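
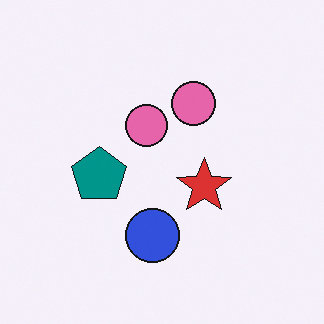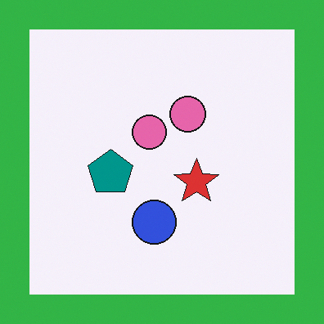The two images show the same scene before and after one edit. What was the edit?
This is the original image framed with a green border.

A solid green frame runs around the edge of the second image, with the content slightly shrunk inside it.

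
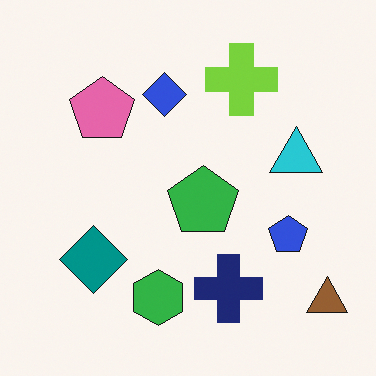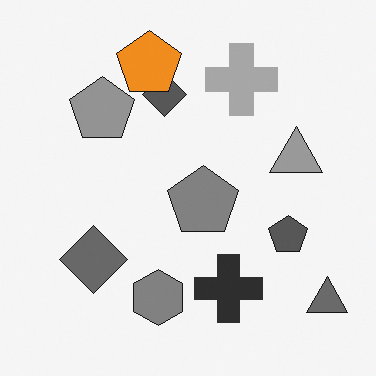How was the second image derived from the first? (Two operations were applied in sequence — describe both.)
Converted to grayscale, then overlaid with an additional orange pentagon.

All color is removed — every shape is now a shade of grey. An orange pentagon appears in the second image that is absent from the first.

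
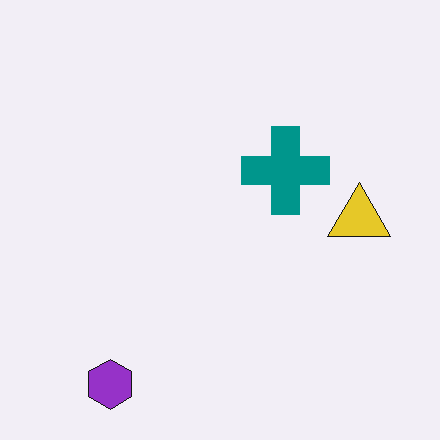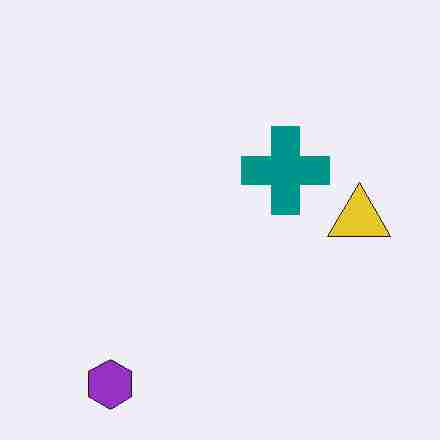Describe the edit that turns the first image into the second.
This is the original image heavily JPEG-compressed with obvious blocking artifacts.

Blocky 8×8 compression artifacts appear around shape edges and the flat background shows ringing — characteristic JPEG degradation.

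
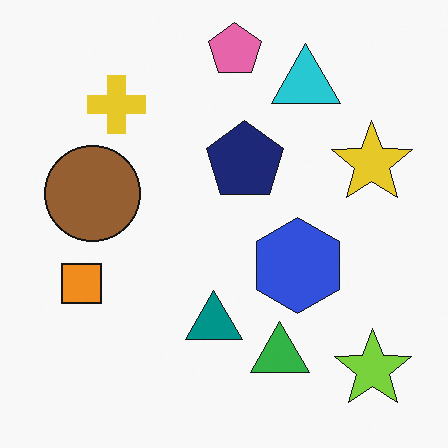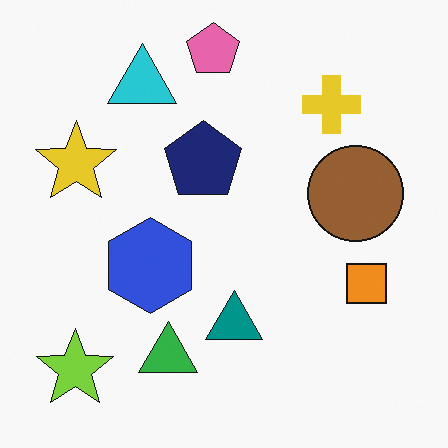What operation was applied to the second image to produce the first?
This is the original image flipped horizontally (left ↔ right).

The lime star is in the bottom-left of the second image and the bottom-right of the first — shapes on opposite sides of the vertical midline have swapped in a mirror flip.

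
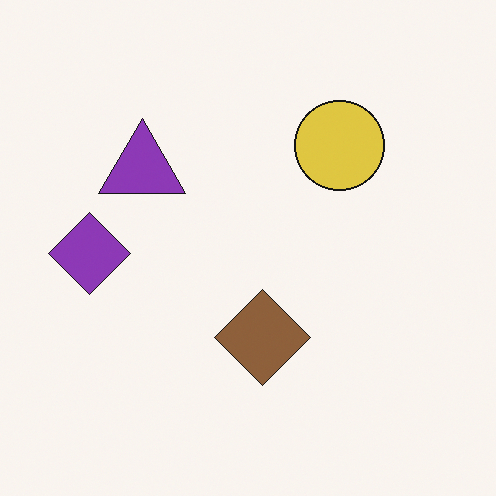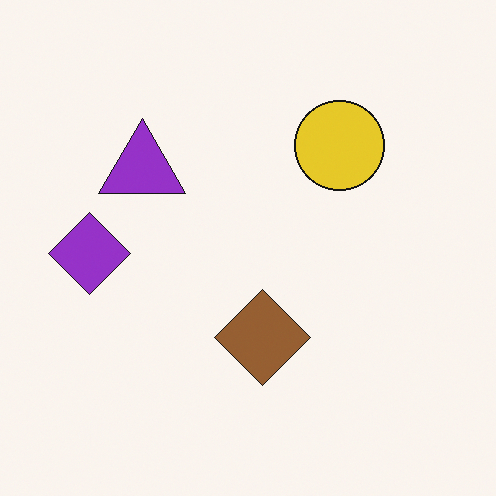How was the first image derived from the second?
Slightly desaturated.

All colors are more muted and greyish — a global saturation change.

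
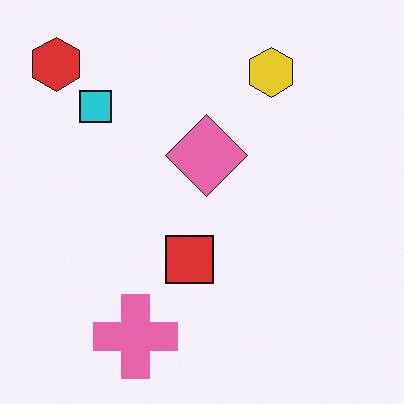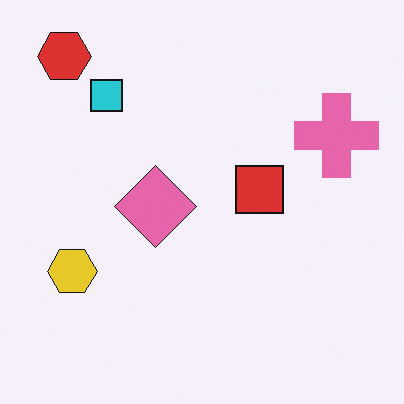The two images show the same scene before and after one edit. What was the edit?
The transformation is: transposed (reflected across the top-left ↔ bottom-right diagonal).

Shapes have swapped their row and column positions — what was in the top-right is now in the bottom-left — a diagonal reflection.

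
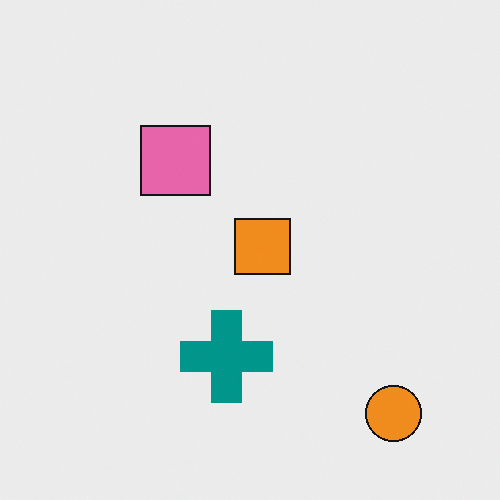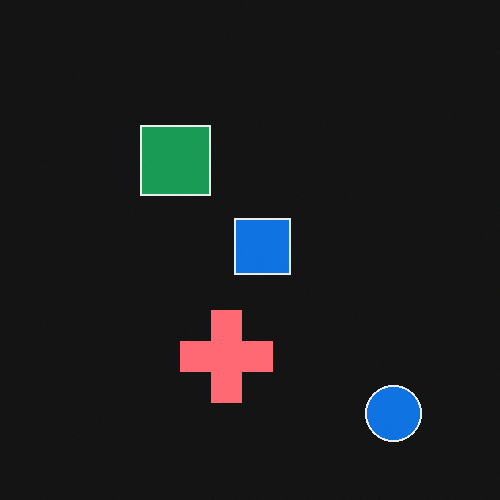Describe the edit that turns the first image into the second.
The transformation is: color-inverted (negative).

The light background has become dark and every shape's color is its complement — a photographic negative.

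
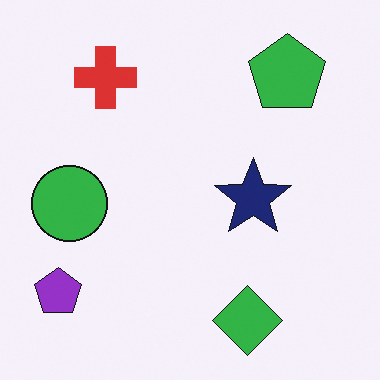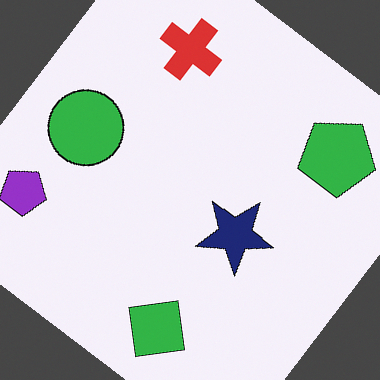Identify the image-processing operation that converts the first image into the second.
It was rotated clockwise by a large amount — several tens of degrees.

Every shape is tilted by the same angle and the image corners show triangular fill wedges — a whole-image rotation by a non-right angle.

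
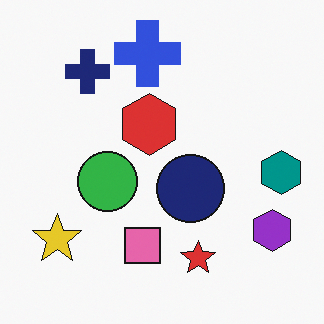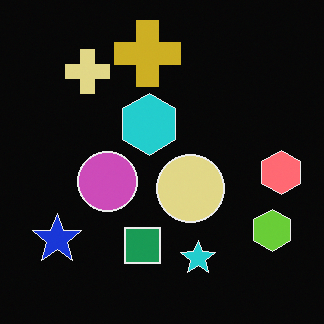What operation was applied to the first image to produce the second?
Color-inverted (negative).

The light background has become dark and every shape's color is its complement — a photographic negative.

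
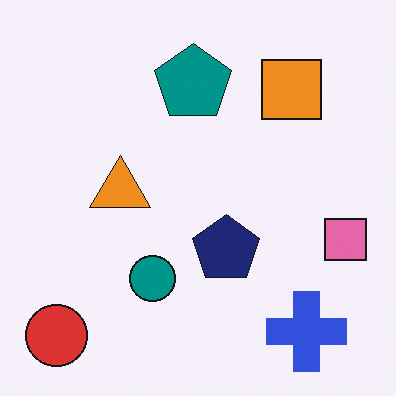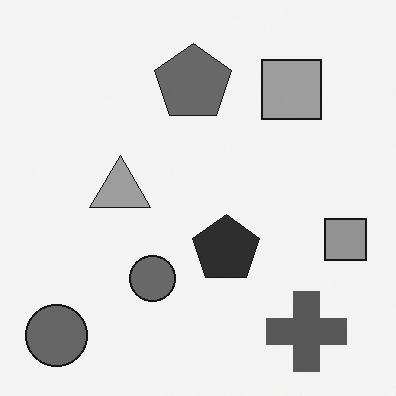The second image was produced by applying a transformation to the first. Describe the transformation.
The second image is the first converted to grayscale.

All color is removed — every shape is now a shade of grey.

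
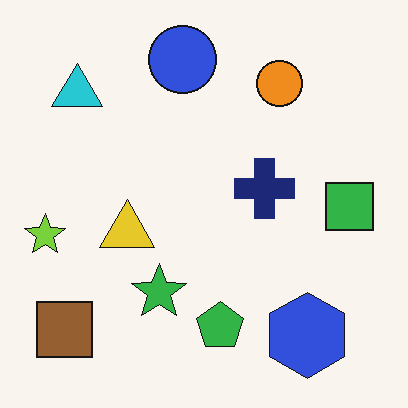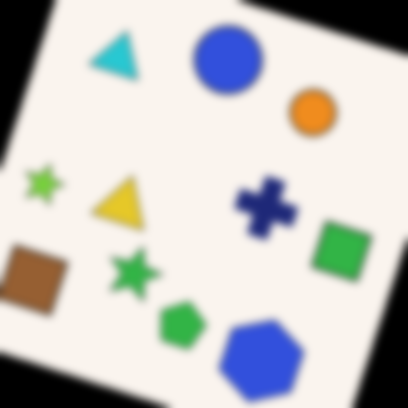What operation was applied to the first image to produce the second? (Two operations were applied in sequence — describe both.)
The image was rotated clockwise by a clearly visible amount, then moderately blurred.

Every shape is tilted by the same angle and the image corners show triangular fill wedges — a whole-image rotation by a non-right angle. Shape edges and outlines are uniformly softened across the whole image.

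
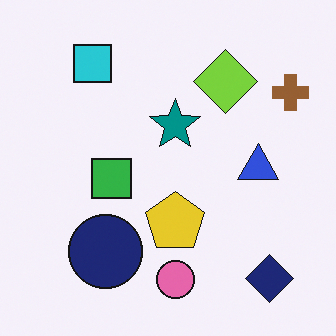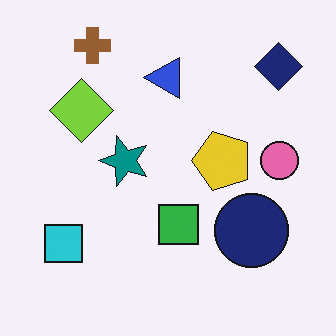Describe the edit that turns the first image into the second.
It was rotated 90° counter-clockwise.

The navy diamond sits in the bottom-right of the first image and the top-right of the second — consistent with a whole-image 90° counter-clockwise rotation.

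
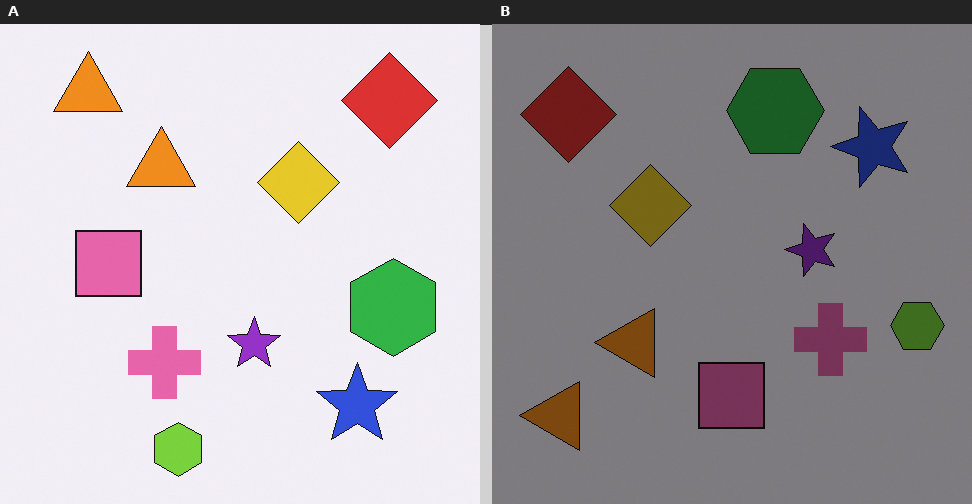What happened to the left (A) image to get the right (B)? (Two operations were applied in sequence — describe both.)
This is the original image rotated 90° counter-clockwise, then noticeably darkened.

The red diamond sits in the top-right of the left (A) image and the top-left of the right (B) — consistent with a whole-image 90° counter-clockwise rotation. Every pixel — background and shapes alike — is uniformly darkened.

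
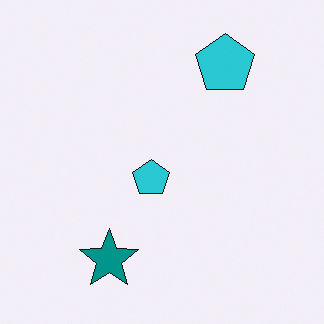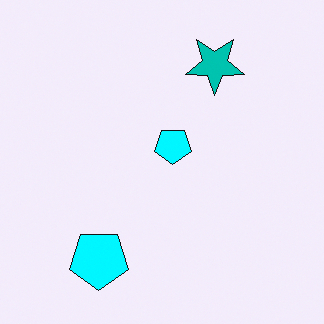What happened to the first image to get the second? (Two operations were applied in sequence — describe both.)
Rotated 180°, then heavily oversaturated.

The teal star sits in the bottom of the first image and the top of the second — consistent with a whole-image 180° rotation. All colors are more vivid — a global saturation change.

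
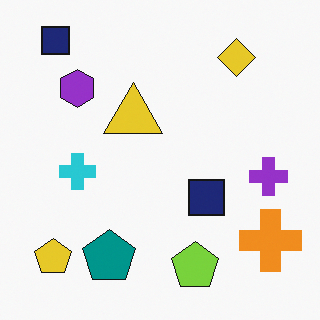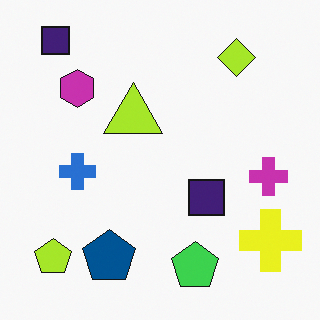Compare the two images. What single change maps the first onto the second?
The second image is the first hue-shifted by a small amount.

Every shape's color has rotated by the same amount around the hue wheel — a uniform hue shift.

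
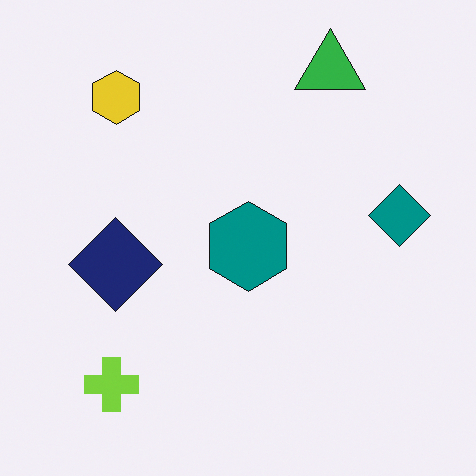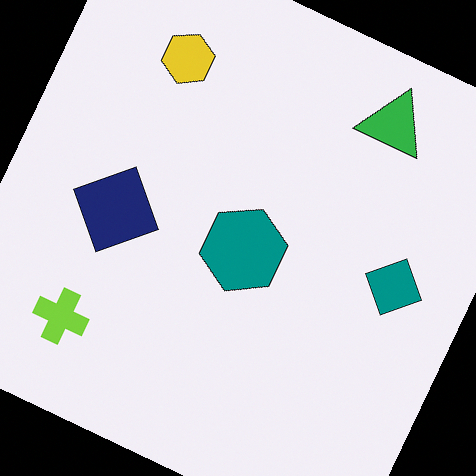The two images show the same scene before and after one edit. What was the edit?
The transformation is: rotated clockwise by a moderate amount.

Every shape is tilted by the same angle and the image corners show triangular fill wedges — a whole-image rotation by a non-right angle.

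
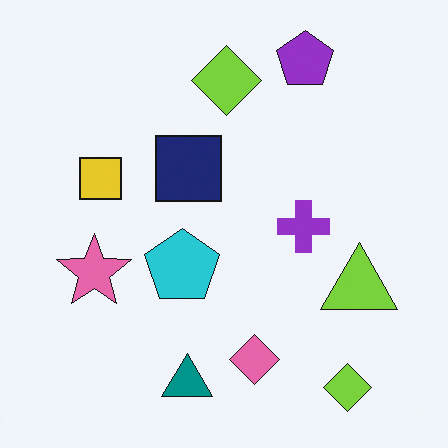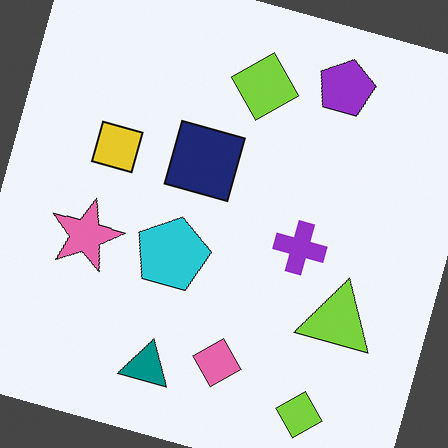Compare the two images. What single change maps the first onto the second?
This is the original image rotated clockwise by a moderate amount.

Every shape is tilted by the same angle and the image corners show triangular fill wedges — a whole-image rotation by a non-right angle.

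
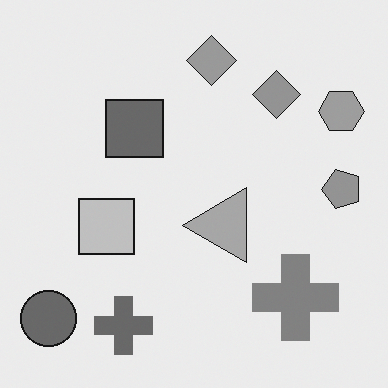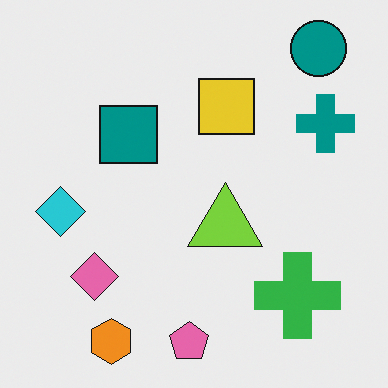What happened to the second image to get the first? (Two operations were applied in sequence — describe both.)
This is the original image converted to grayscale, then transposed (reflected across the top-left ↔ bottom-right diagonal).

All color is removed — every shape is now a shade of grey. Shapes have swapped their row and column positions — what was in the top-right is now in the bottom-left — a diagonal reflection.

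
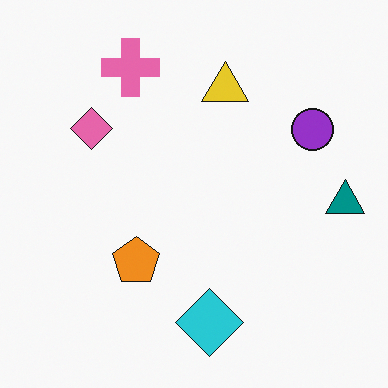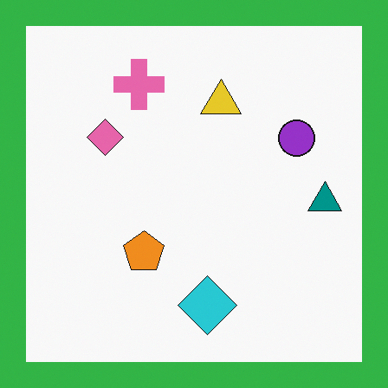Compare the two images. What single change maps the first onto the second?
This is the original image framed with a green border.

A solid green frame runs around the edge of the second image, with the content slightly shrunk inside it.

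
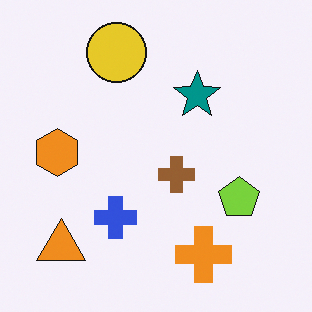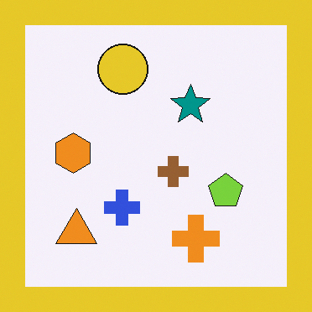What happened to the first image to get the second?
Framed with a yellow border.

A solid yellow frame runs around the edge of the second image, with the content slightly shrunk inside it.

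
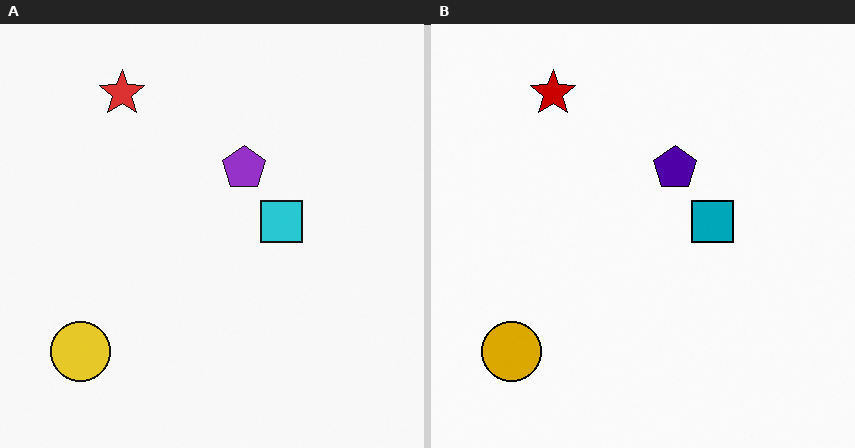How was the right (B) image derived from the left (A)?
The transformation is: given much higher contrast.

Tones are pushed away from mid-grey across the whole image — a global contrast change.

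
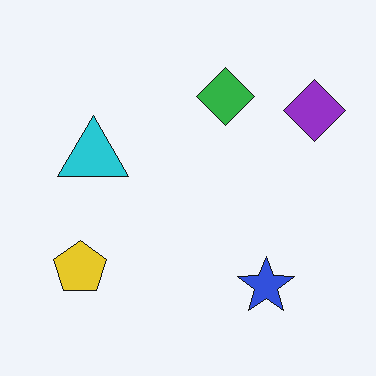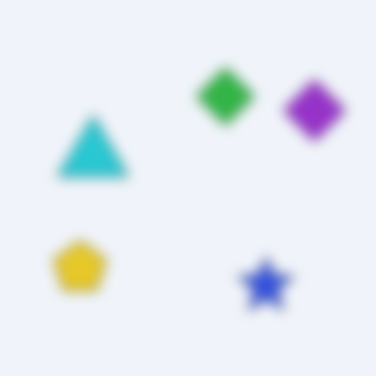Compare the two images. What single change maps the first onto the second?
Heavily blurred.

Shape edges and outlines are uniformly softened across the whole image.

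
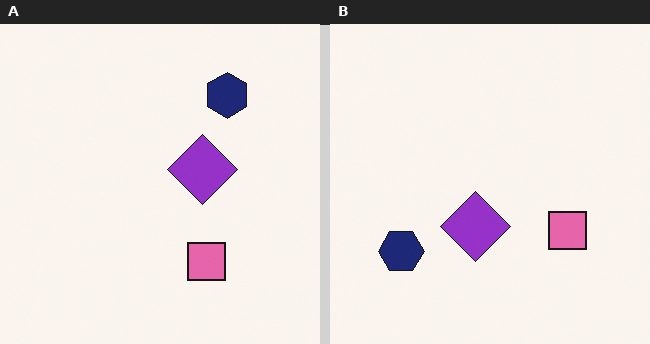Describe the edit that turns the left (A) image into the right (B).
This is the original image transposed (reflected across the top-left ↔ bottom-right diagonal).

Shapes have swapped their row and column positions — what was in the top-right is now in the bottom-left — a diagonal reflection.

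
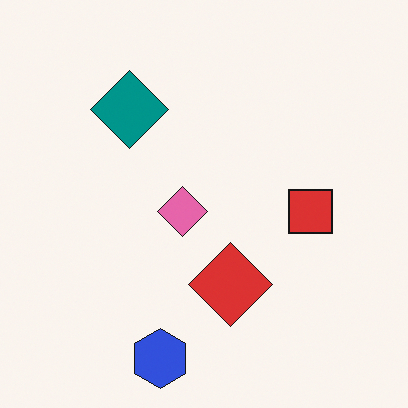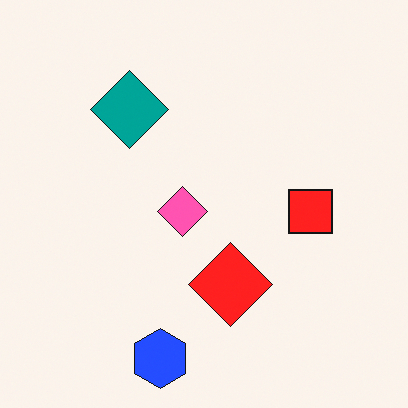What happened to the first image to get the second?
The image was slightly oversaturated.

All colors are more vivid — a global saturation change.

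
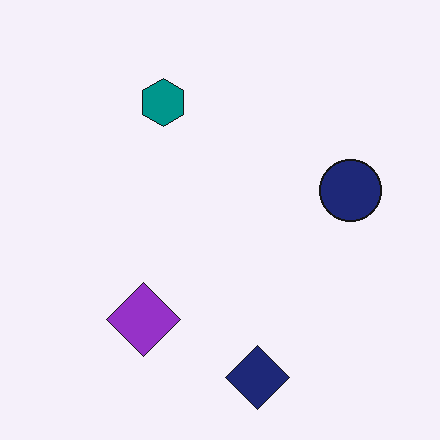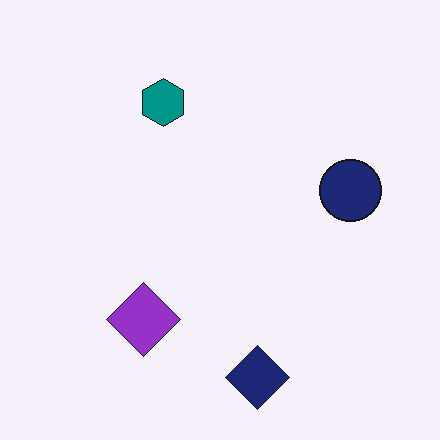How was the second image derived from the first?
It was JPEG-compressed with visible artifacts.

Blocky 8×8 compression artifacts appear around shape edges and the flat background shows ringing — characteristic JPEG degradation.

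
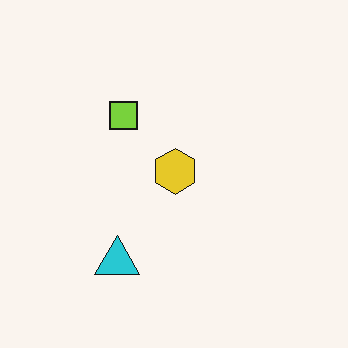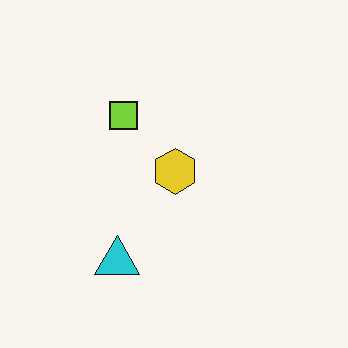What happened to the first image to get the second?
This is the original image JPEG-compressed with visible artifacts.

Blocky 8×8 compression artifacts appear around shape edges and the flat background shows ringing — characteristic JPEG degradation.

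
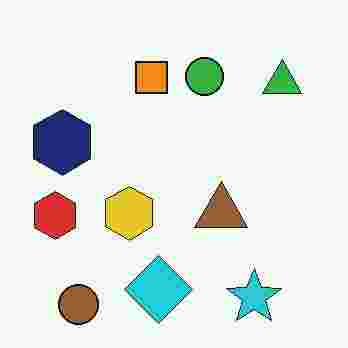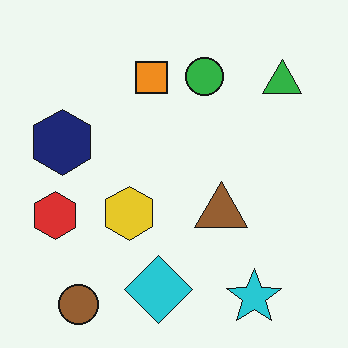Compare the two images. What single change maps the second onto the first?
The first image is the second heavily JPEG-compressed with obvious blocking artifacts.

Blocky 8×8 compression artifacts appear around shape edges and the flat background shows ringing — characteristic JPEG degradation.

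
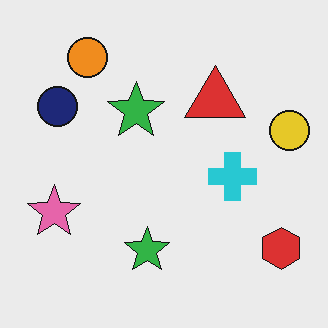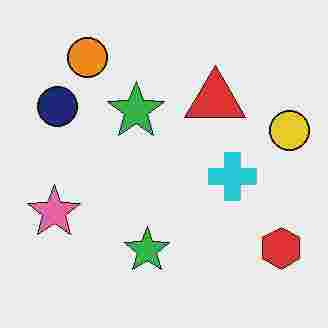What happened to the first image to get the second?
This is the original image degraded with heavy JPEG compression.

Blocky 8×8 compression artifacts appear around shape edges and the flat background shows ringing — characteristic JPEG degradation.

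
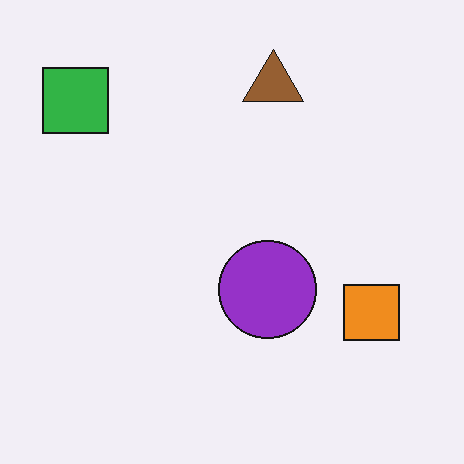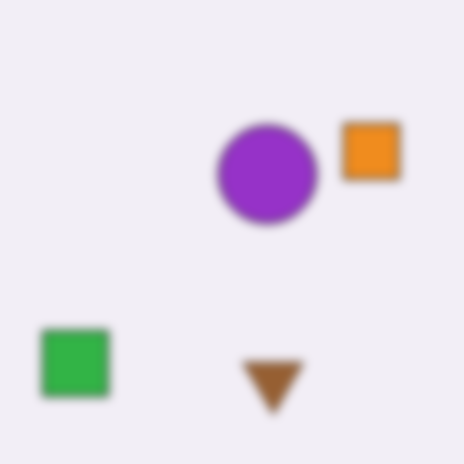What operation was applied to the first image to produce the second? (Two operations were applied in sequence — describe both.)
It was strongly gaussian-blurred, then flipped vertically (top ↔ bottom).

Shape edges and outlines are uniformly softened across the whole image. The brown triangle is in the top of the first image and the bottom of the second — shapes on opposite sides of the horizontal midline have swapped in a mirror flip.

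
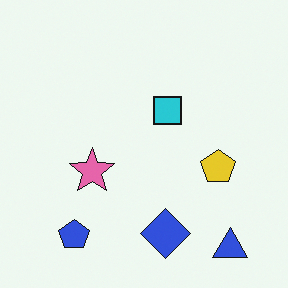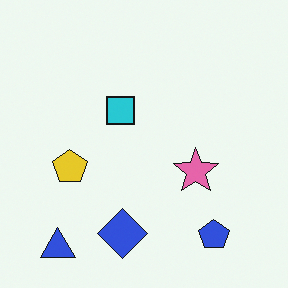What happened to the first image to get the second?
The second image is the first flipped horizontally (left ↔ right).

The blue triangle is in the bottom-right of the first image and the bottom-left of the second — shapes on opposite sides of the vertical midline have swapped in a mirror flip.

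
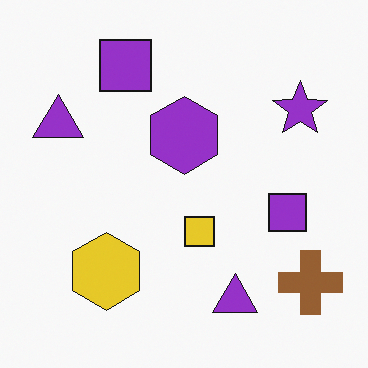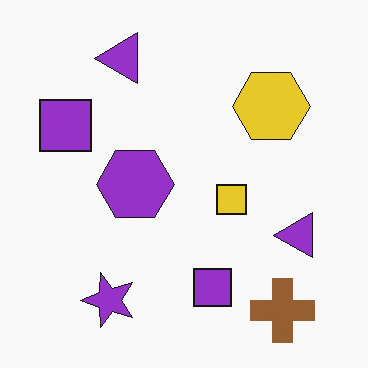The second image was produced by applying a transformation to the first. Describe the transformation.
It was transposed (reflected across the top-left ↔ bottom-right diagonal).

Shapes have swapped their row and column positions — what was in the top-right is now in the bottom-left — a diagonal reflection.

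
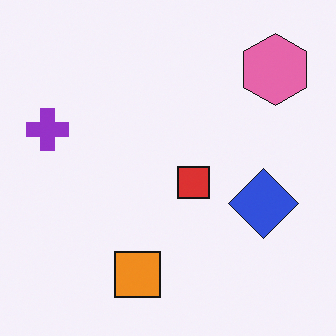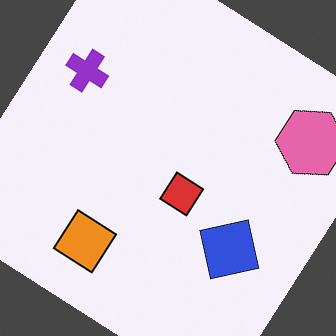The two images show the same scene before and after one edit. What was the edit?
The image was rotated clockwise by a large amount — several tens of degrees.

Every shape is tilted by the same angle and the image corners show triangular fill wedges — a whole-image rotation by a non-right angle.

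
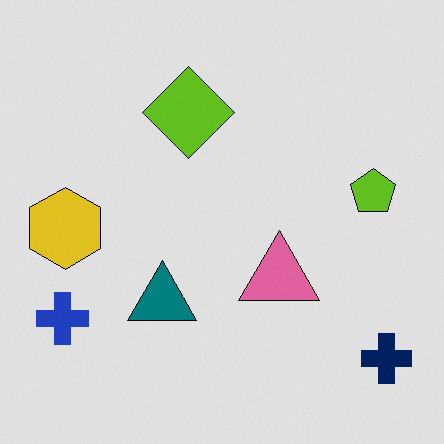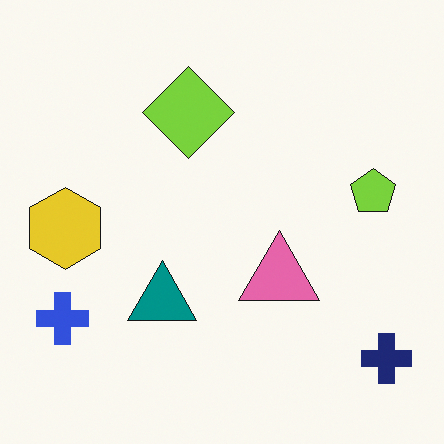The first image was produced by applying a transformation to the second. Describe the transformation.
It was moderately posterized.

Each flat color has snapped to a coarser quantized level — most visibly, the near-white background has dropped to a flat grey.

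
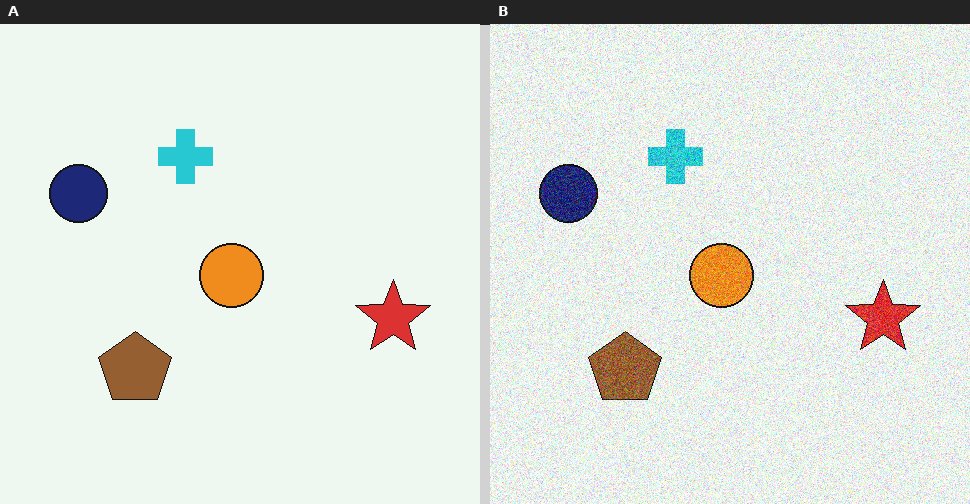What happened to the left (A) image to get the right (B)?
This is the original image degraded with strong gaussian noise.

Random speckle covers the whole image, including the flat background.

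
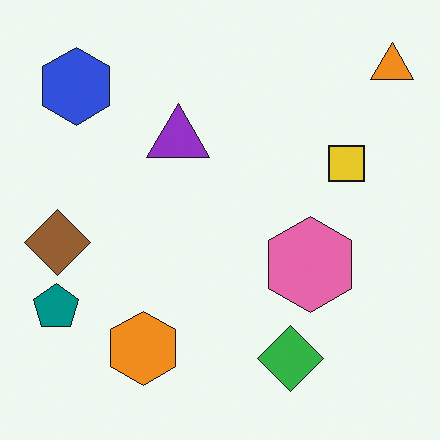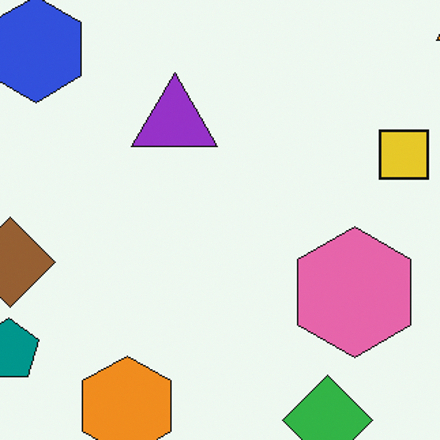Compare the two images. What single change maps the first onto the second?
The transformation is: cropped to a modestly smaller region and rescaled.

The visible shapes are larger and the field of view is narrower; shapes near the original edges may be partly or wholly outside the frame — a crop-and-rescale.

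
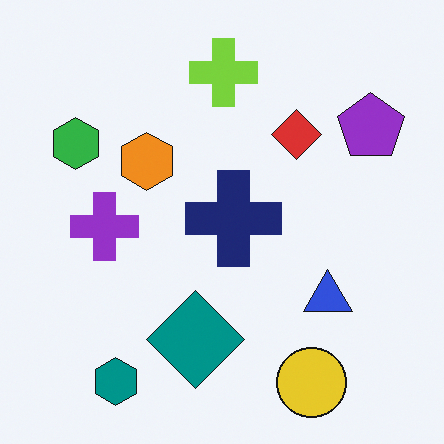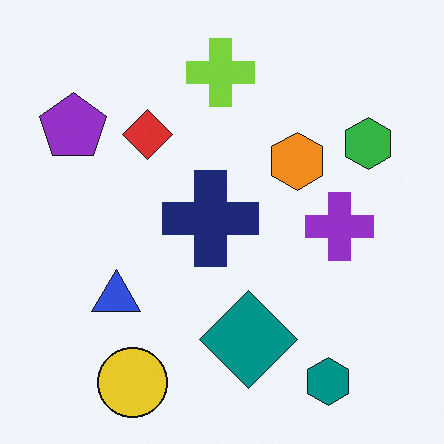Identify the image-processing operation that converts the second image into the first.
Flipped horizontally (left ↔ right).

The purple pentagon is in the top-left of the second image and the top-right of the first — shapes on opposite sides of the vertical midline have swapped in a mirror flip.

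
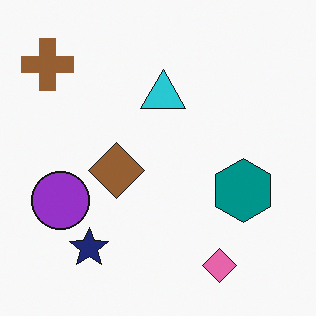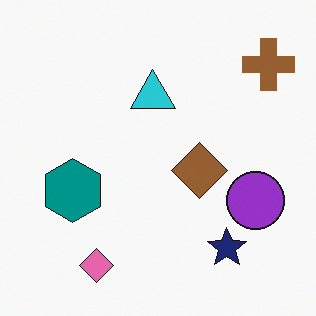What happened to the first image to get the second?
The image was flipped horizontally (left ↔ right).

The brown cross is in the top-left of the first image and the top-right of the second — shapes on opposite sides of the vertical midline have swapped in a mirror flip.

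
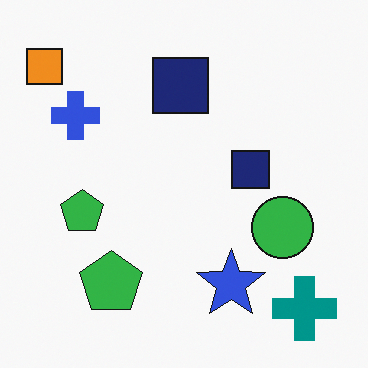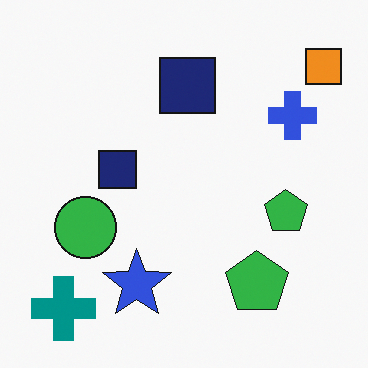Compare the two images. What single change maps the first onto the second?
Flipped horizontally (left ↔ right).

The orange square is in the top-left of the first image and the top-right of the second — shapes on opposite sides of the vertical midline have swapped in a mirror flip.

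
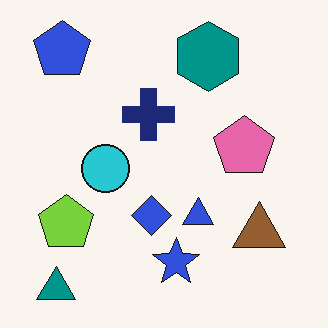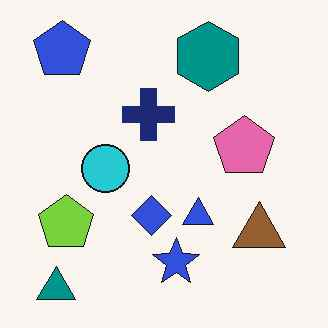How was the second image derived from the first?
It was JPEG-compressed with visible artifacts.

Blocky 8×8 compression artifacts appear around shape edges and the flat background shows ringing — characteristic JPEG degradation.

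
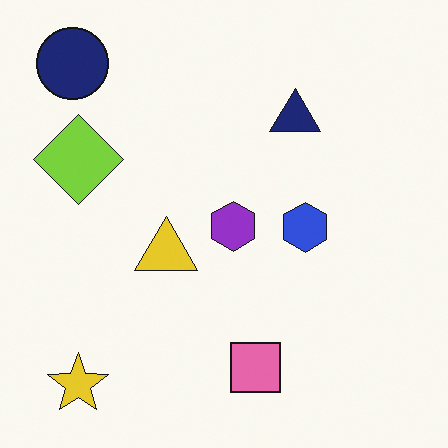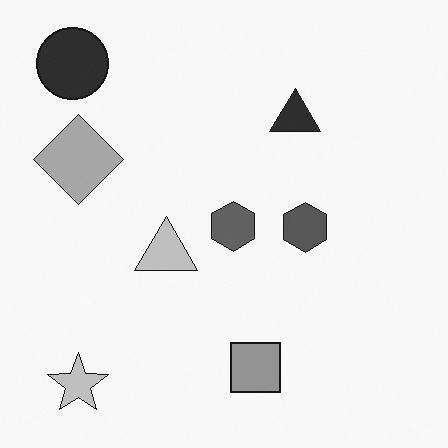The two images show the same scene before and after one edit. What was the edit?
Converted to grayscale.

All color is removed — every shape is now a shade of grey.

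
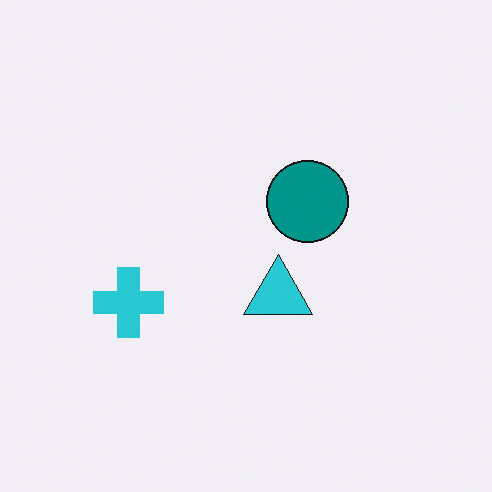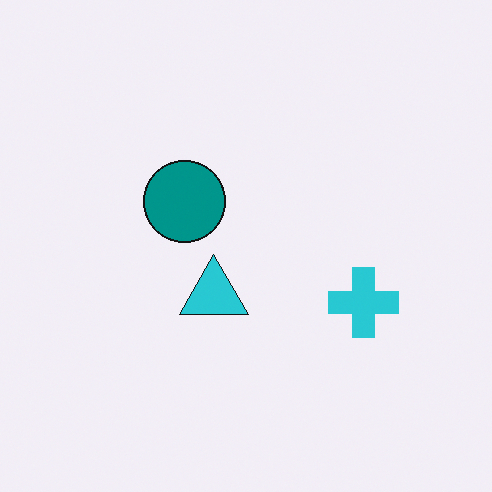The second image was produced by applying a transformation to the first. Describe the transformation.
It was flipped horizontally (left ↔ right).

The cyan cross is in the left of the first image and the right of the second — shapes on opposite sides of the vertical midline have swapped in a mirror flip.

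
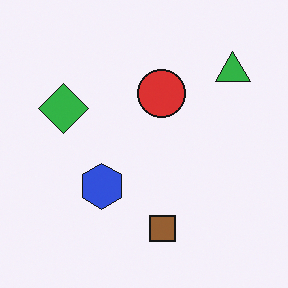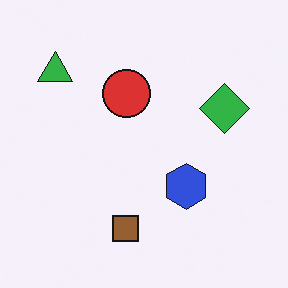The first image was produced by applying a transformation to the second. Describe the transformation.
The first image is the second flipped horizontally (left ↔ right).

The green triangle is in the top-left of the second image and the top-right of the first — shapes on opposite sides of the vertical midline have swapped in a mirror flip.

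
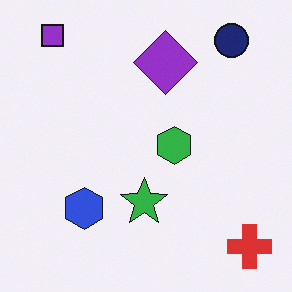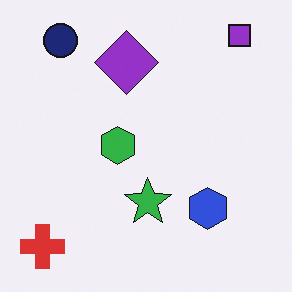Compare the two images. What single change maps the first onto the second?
This is the original image flipped horizontally (left ↔ right).

The red cross is in the bottom-right of the first image and the bottom-left of the second — shapes on opposite sides of the vertical midline have swapped in a mirror flip.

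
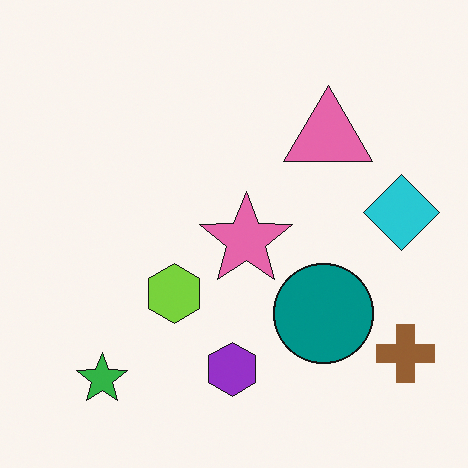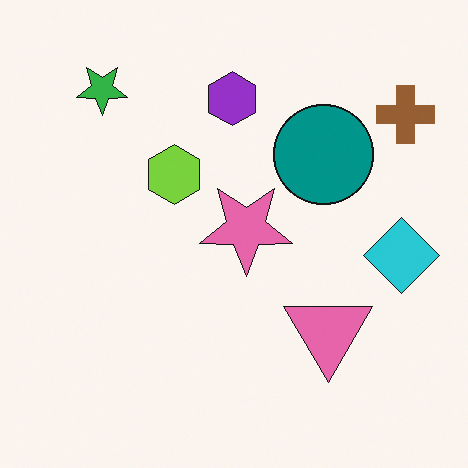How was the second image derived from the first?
It was flipped vertically (top ↔ bottom).

The green star is in the bottom-left of the first image and the top-left of the second — shapes on opposite sides of the horizontal midline have swapped in a mirror flip.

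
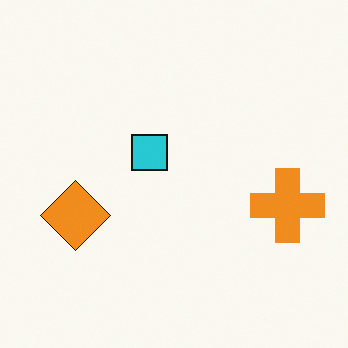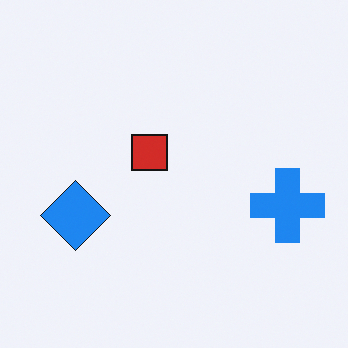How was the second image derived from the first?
This is the original image hue-shifted through roughly half the color wheel.

Every shape's color has rotated by the same amount around the hue wheel — a uniform hue shift.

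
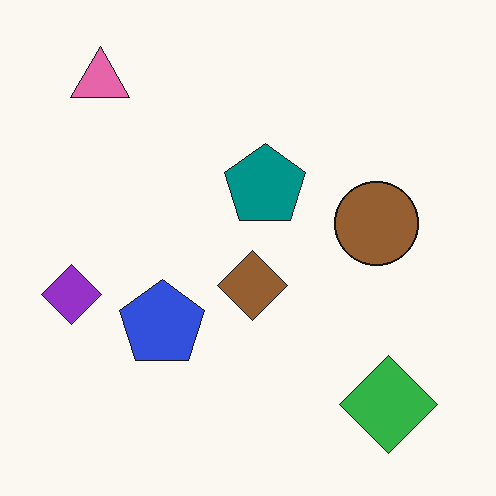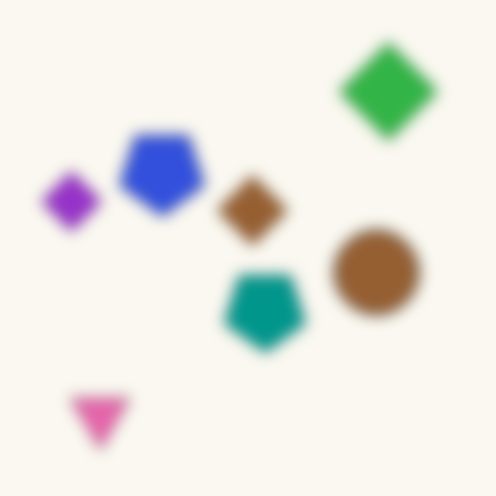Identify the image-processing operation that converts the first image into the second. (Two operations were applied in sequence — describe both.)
The image was flipped vertically (top ↔ bottom), then heavily blurred.

The pink triangle is in the top-left of the first image and the bottom-left of the second — shapes on opposite sides of the horizontal midline have swapped in a mirror flip. Shape edges and outlines are uniformly softened across the whole image.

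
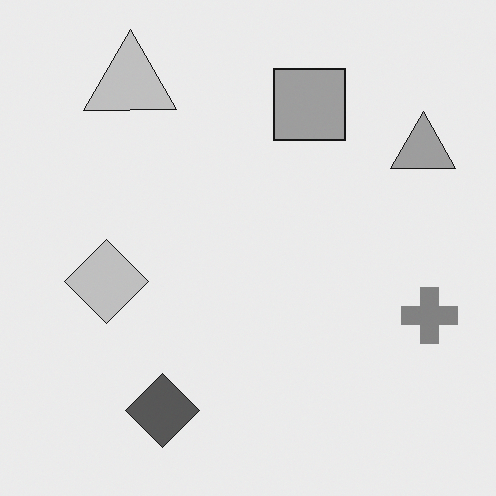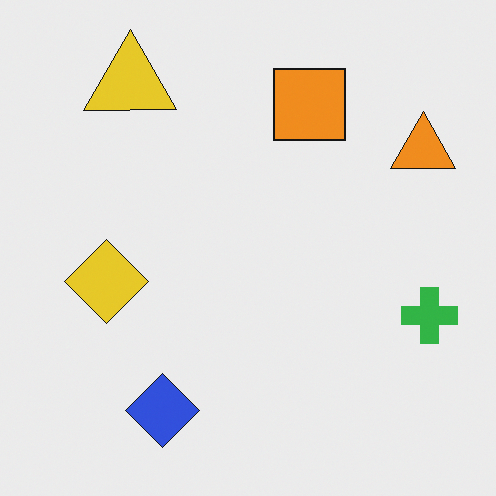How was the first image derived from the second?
This is the original image converted to grayscale.

All color is removed — every shape is now a shade of grey.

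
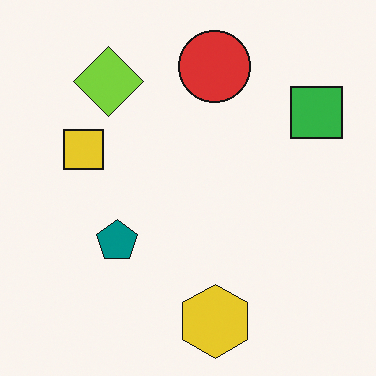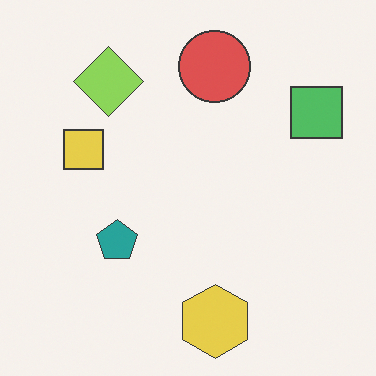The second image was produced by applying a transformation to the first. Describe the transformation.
Given slightly reduced contrast.

Tones are pushed toward mid-grey across the whole image — a global contrast change.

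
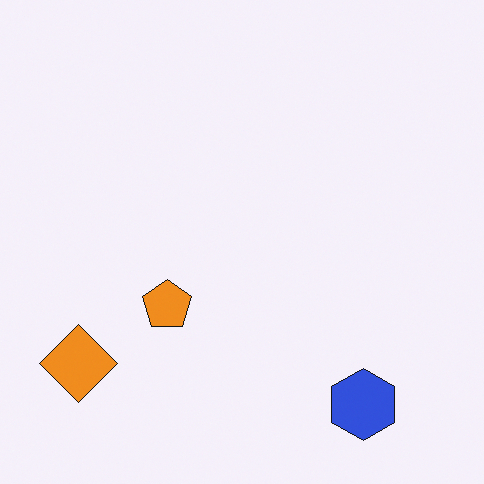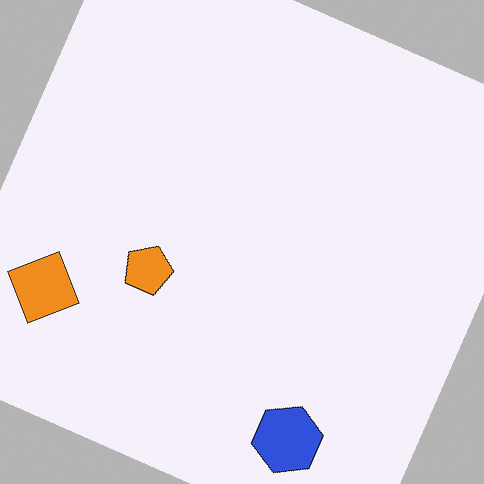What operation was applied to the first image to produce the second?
Rotated clockwise by a moderate amount.

Every shape is tilted by the same angle and the image corners show triangular fill wedges — a whole-image rotation by a non-right angle.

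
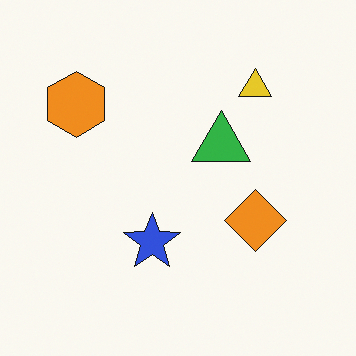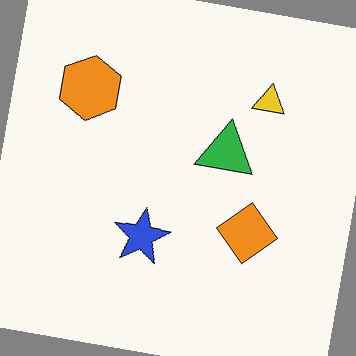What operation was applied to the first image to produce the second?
The image was rotated clockwise by a slight angle.

Every shape is tilted by the same angle and the image corners show triangular fill wedges — a whole-image rotation by a non-right angle.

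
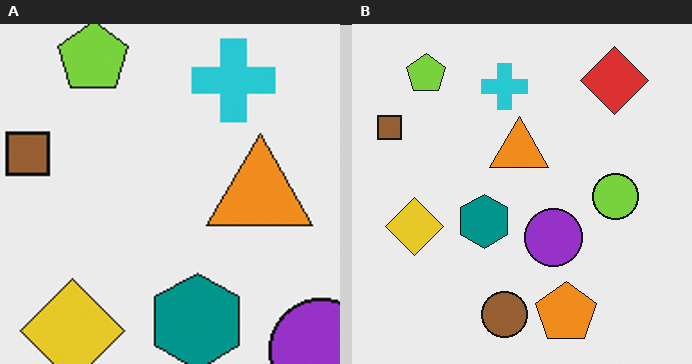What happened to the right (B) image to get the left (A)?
Cropped tightly and scaled back up.

The visible shapes are larger and the field of view is narrower; shapes near the original edges may be partly or wholly outside the frame — a crop-and-rescale.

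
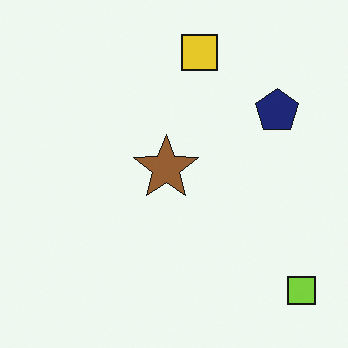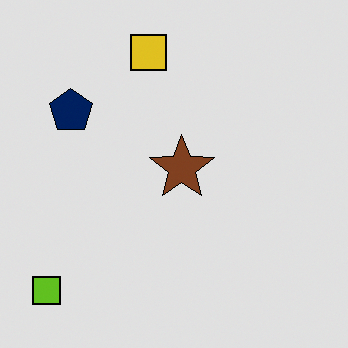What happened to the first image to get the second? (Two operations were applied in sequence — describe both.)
Posterized to a reduced palette, then flipped horizontally (left ↔ right).

Each flat color has snapped to a coarser quantized level — most visibly, the near-white background has dropped to a flat grey. The lime square is in the bottom-right of the first image and the bottom-left of the second — shapes on opposite sides of the vertical midline have swapped in a mirror flip.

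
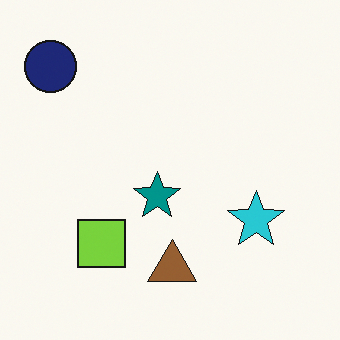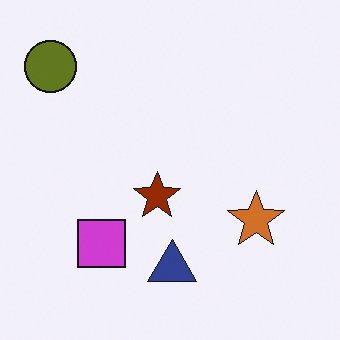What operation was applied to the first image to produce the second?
It was hue-shifted by a large amount.

Every shape's color has rotated by the same amount around the hue wheel — a uniform hue shift.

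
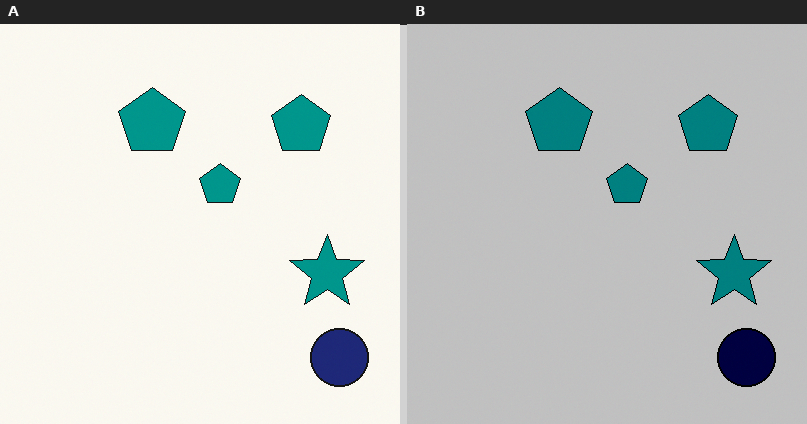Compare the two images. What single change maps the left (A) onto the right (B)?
Heavily posterized to just a handful of flat colors.

Each flat color has snapped to a coarser quantized level — most visibly, the near-white background has dropped to a flat grey.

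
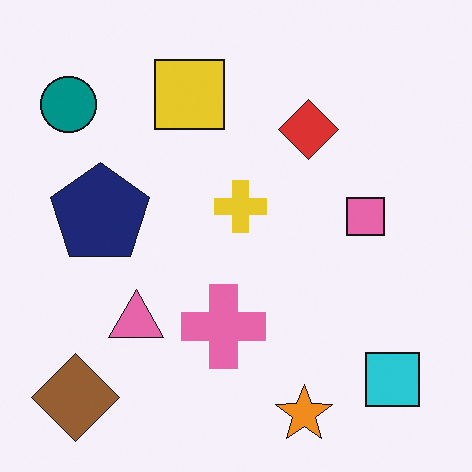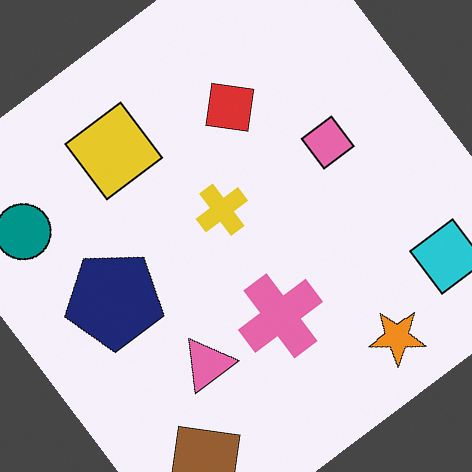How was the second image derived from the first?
The second image is the first rotated counter-clockwise by a large amount — several tens of degrees.

Every shape is tilted by the same angle and the image corners show triangular fill wedges — a whole-image rotation by a non-right angle.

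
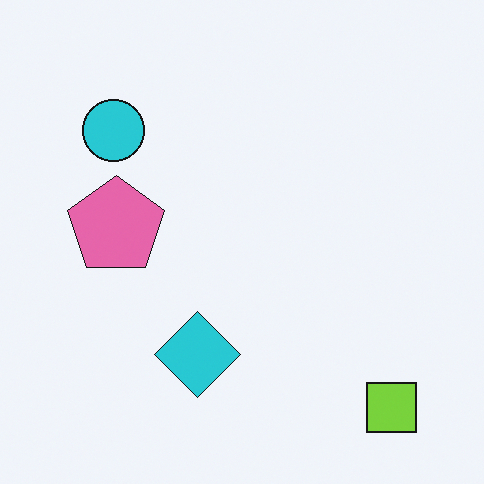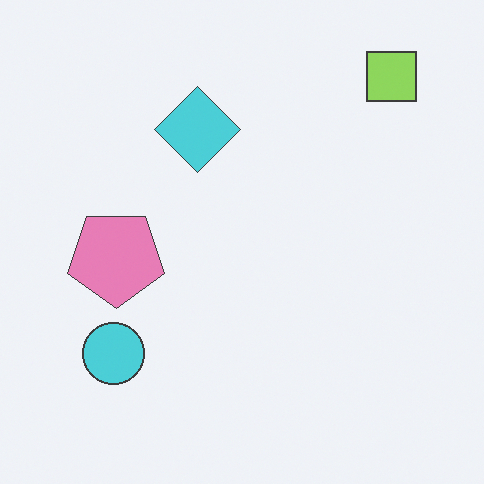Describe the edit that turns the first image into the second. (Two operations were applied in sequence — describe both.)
It was flipped vertically (top ↔ bottom), then given slightly reduced contrast.

The lime square is in the bottom-right of the first image and the top-right of the second — shapes on opposite sides of the horizontal midline have swapped in a mirror flip. Tones are pushed toward mid-grey across the whole image — a global contrast change.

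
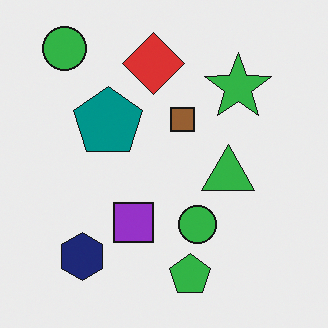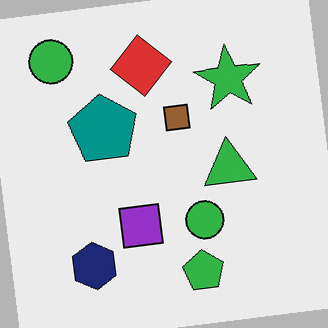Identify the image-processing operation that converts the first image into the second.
The transformation is: rotated counter-clockwise by a few degrees.

Every shape is tilted by the same angle and the image corners show triangular fill wedges — a whole-image rotation by a non-right angle.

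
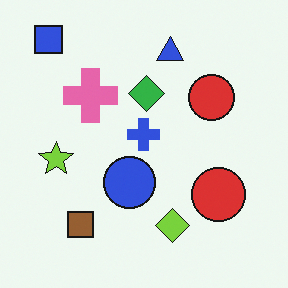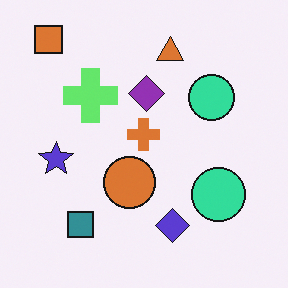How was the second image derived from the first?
The second image is the first hue-shifted by a large amount.

Every shape's color has rotated by the same amount around the hue wheel — a uniform hue shift.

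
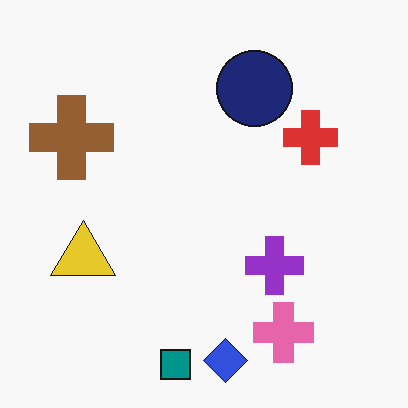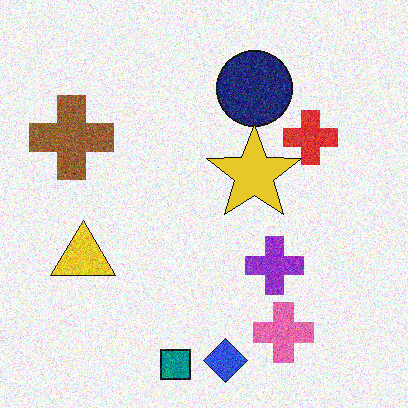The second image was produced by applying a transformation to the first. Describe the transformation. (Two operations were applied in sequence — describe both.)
This is the original image degraded with visible gaussian noise, then overlaid with an additional yellow star.

Random speckle covers the whole image, including the flat background. A yellow star appears in the second image that is absent from the first.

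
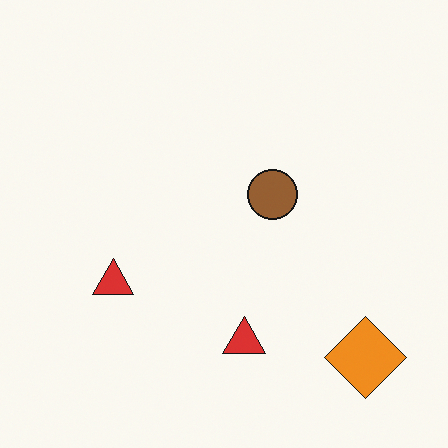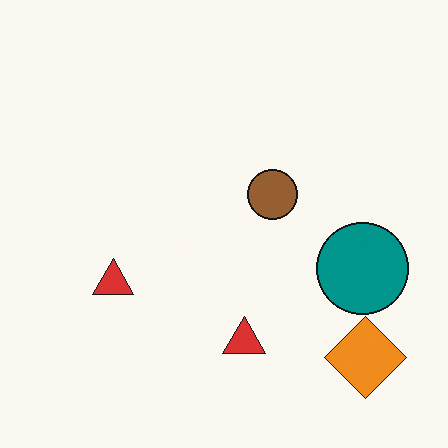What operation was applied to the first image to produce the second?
It was overlaid with an additional teal circle.

A teal circle appears in the second image that is absent from the first.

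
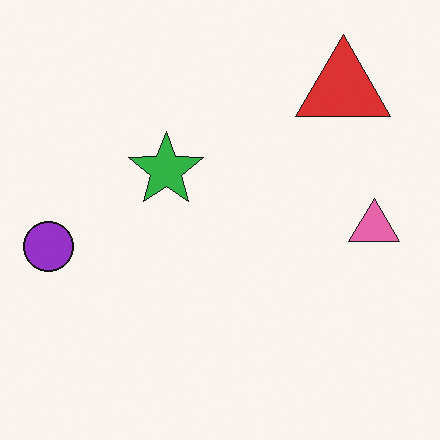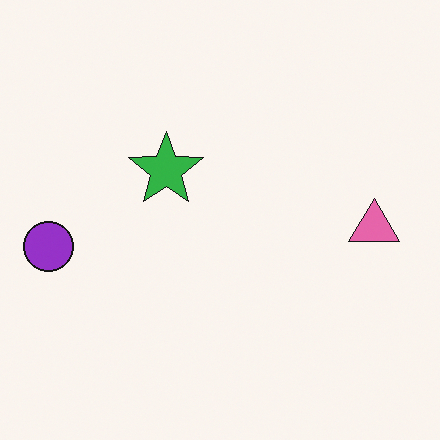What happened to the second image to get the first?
This is the original image overlaid with an additional red triangle.

A red triangle appears in the first image that is absent from the second.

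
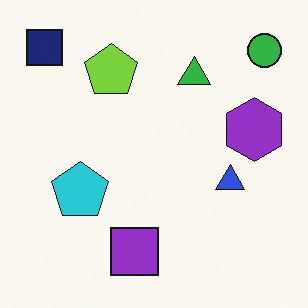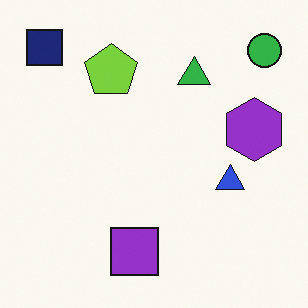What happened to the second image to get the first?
The first image is the second overlaid with an additional cyan pentagon.

A cyan pentagon appears in the first image that is absent from the second.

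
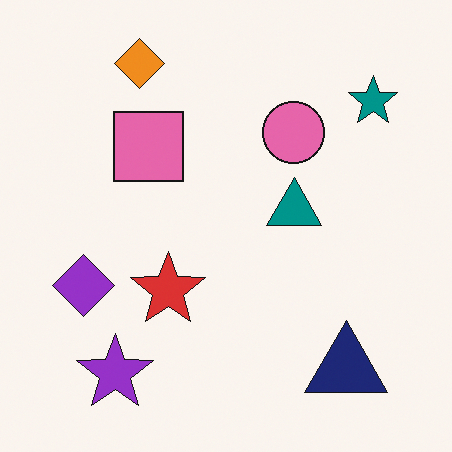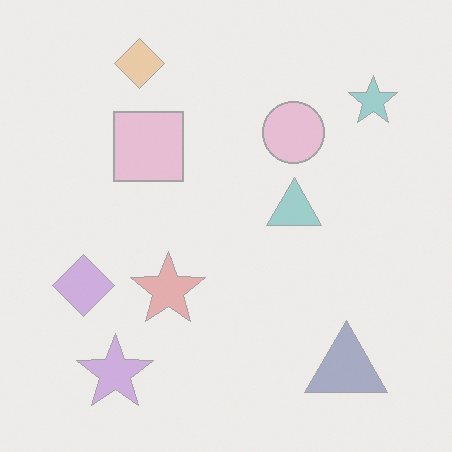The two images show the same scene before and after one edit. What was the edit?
This is the original image given much lower contrast.

Tones are pushed toward mid-grey across the whole image — a global contrast change.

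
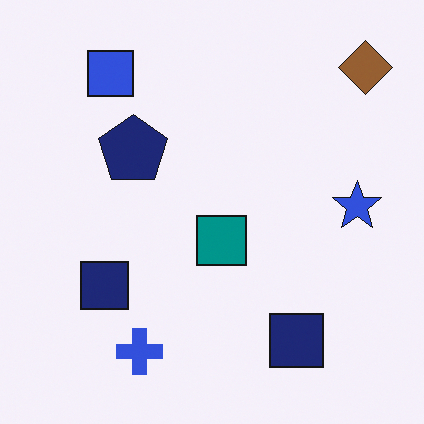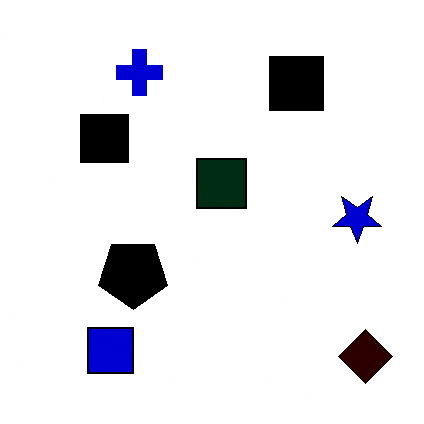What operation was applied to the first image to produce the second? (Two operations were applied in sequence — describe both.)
The second image is the first flipped vertically (top ↔ bottom), then given much higher contrast.

The brown diamond is in the top-right of the first image and the bottom-right of the second — shapes on opposite sides of the horizontal midline have swapped in a mirror flip. Tones are pushed away from mid-grey across the whole image — a global contrast change.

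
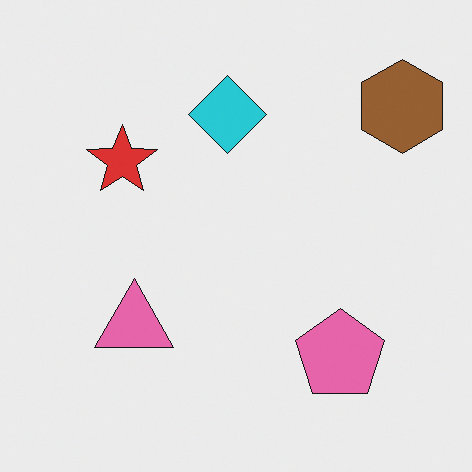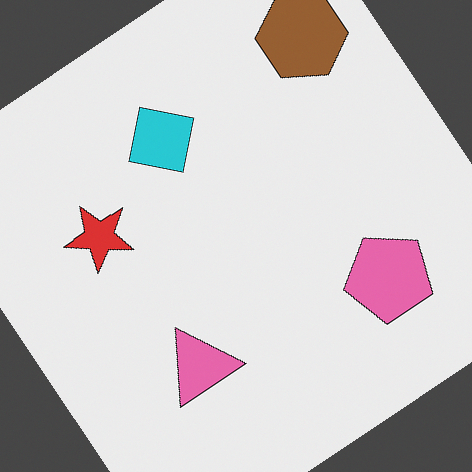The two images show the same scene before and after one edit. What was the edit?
The second image is the first rotated counter-clockwise by a large amount — several tens of degrees.

Every shape is tilted by the same angle and the image corners show triangular fill wedges — a whole-image rotation by a non-right angle.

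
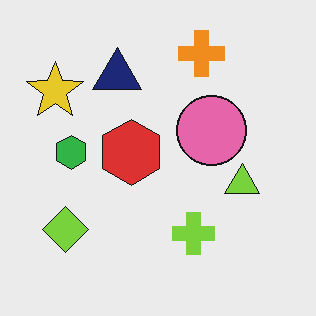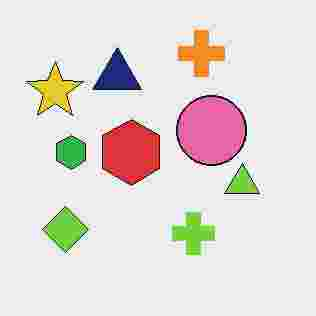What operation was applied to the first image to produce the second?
Heavily JPEG-compressed with obvious blocking artifacts.

Blocky 8×8 compression artifacts appear around shape edges and the flat background shows ringing — characteristic JPEG degradation.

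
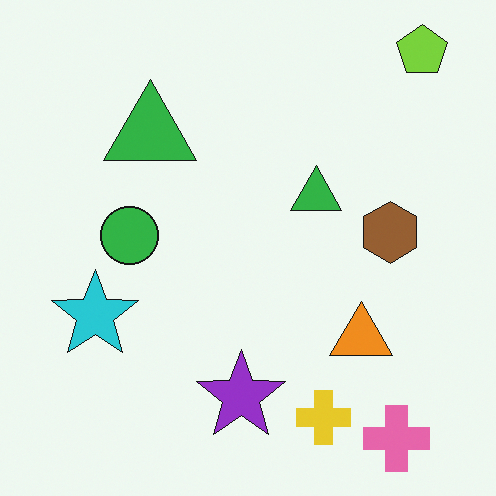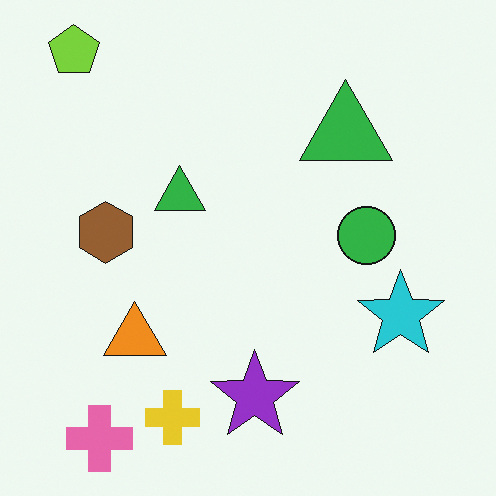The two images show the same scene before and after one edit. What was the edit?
It was flipped horizontally (left ↔ right).

The lime pentagon is in the top-right of the first image and the top-left of the second — shapes on opposite sides of the vertical midline have swapped in a mirror flip.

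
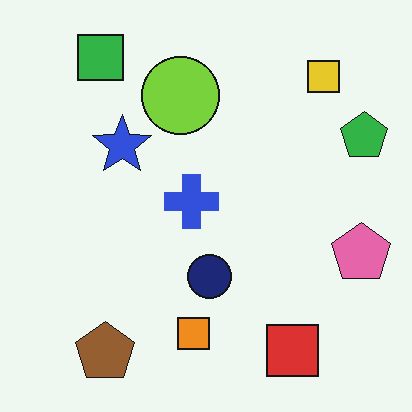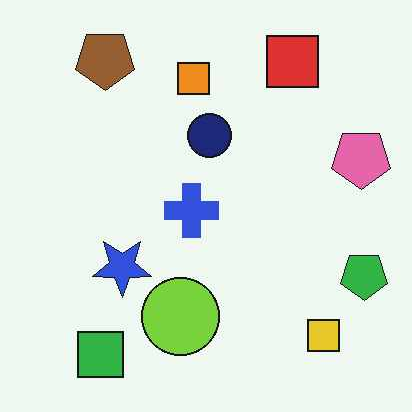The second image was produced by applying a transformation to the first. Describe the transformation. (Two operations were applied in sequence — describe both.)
This is the original image given moderate JPEG compression, then flipped vertically (top ↔ bottom).

Blocky 8×8 compression artifacts appear around shape edges and the flat background shows ringing — characteristic JPEG degradation. The green square is in the top-left of the first image and the bottom-left of the second — shapes on opposite sides of the horizontal midline have swapped in a mirror flip.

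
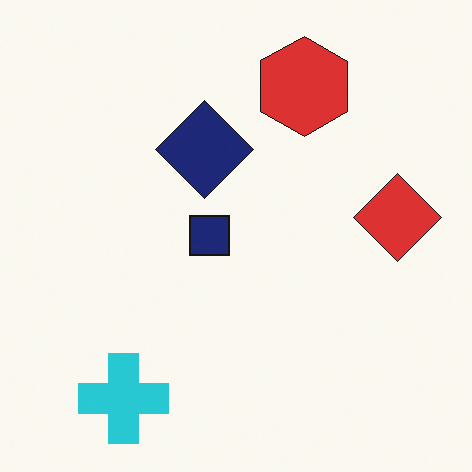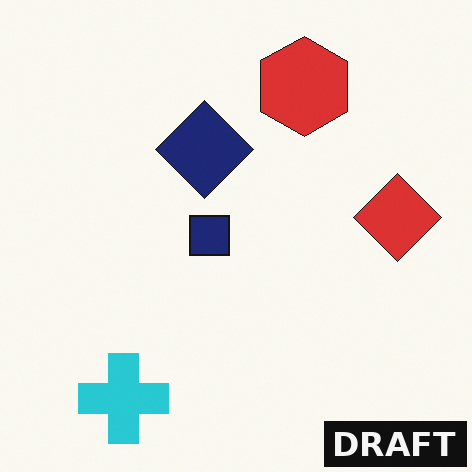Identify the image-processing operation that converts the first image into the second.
The second image is the first watermarked with the text "DRAFT" in the lower-right corner.

A dark label reading "DRAFT" appears in the lower-right corner.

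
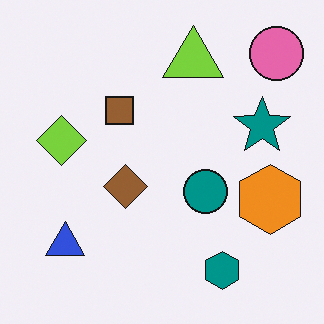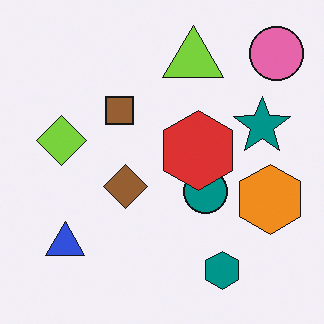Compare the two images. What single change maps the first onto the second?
Overlaid with an additional red hexagon.

A red hexagon appears in the second image that is absent from the first.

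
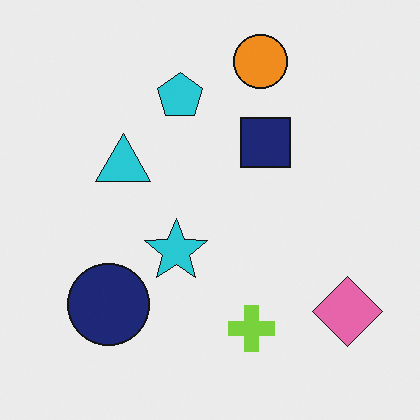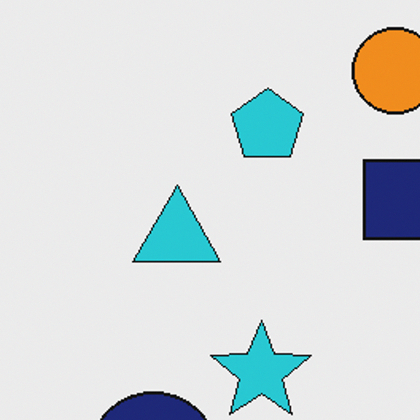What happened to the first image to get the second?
It was cropped to a modestly smaller region and rescaled.

The visible shapes are larger and the field of view is narrower; shapes near the original edges may be partly or wholly outside the frame — a crop-and-rescale.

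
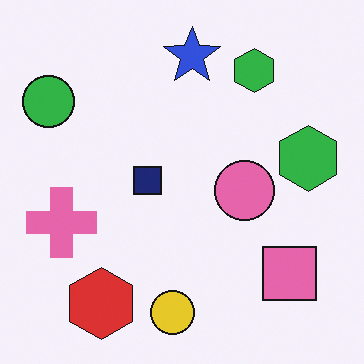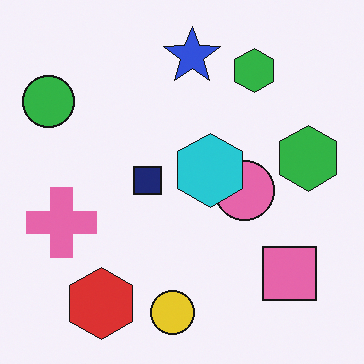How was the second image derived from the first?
This is the original image overlaid with an additional cyan hexagon.

A cyan hexagon appears in the second image that is absent from the first.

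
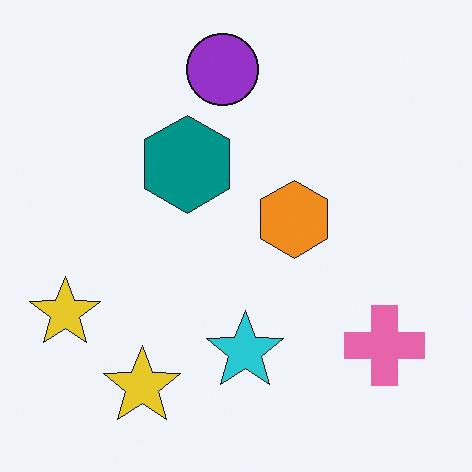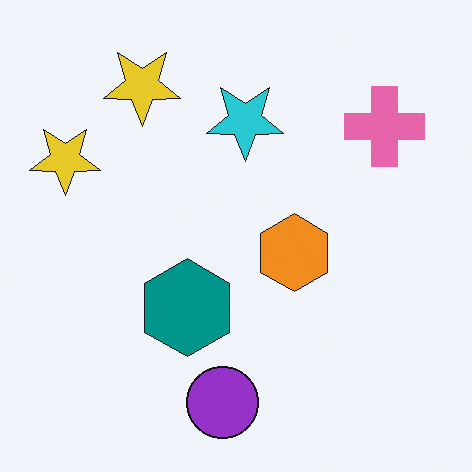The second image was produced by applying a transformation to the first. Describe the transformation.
Flipped vertically (top ↔ bottom).

The purple circle is in the top of the first image and the bottom of the second — shapes on opposite sides of the horizontal midline have swapped in a mirror flip.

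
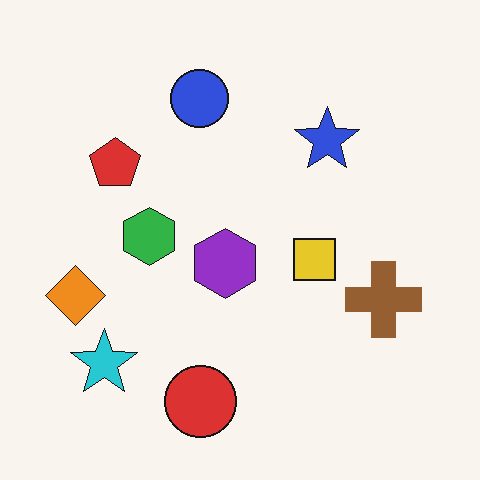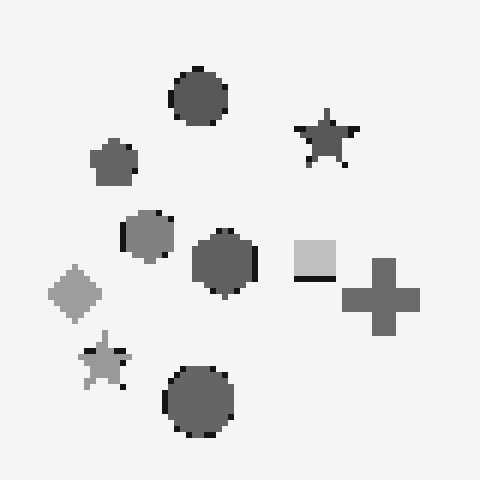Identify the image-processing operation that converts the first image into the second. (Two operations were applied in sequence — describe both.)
The transformation is: converted to grayscale, then pixelated into visible square blocks.

All color is removed — every shape is now a shade of grey. Shapes are reduced to large square blocks; fine edges and outlines are lost — a downscale-then-upscale (mosaic) effect.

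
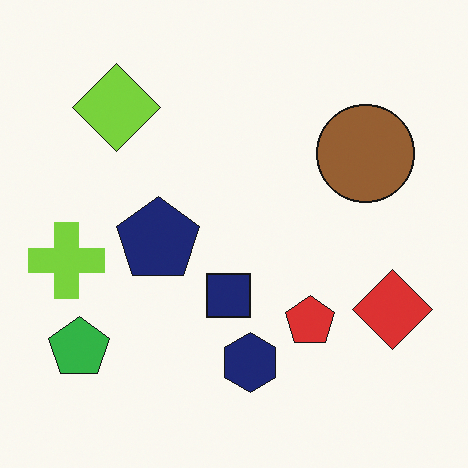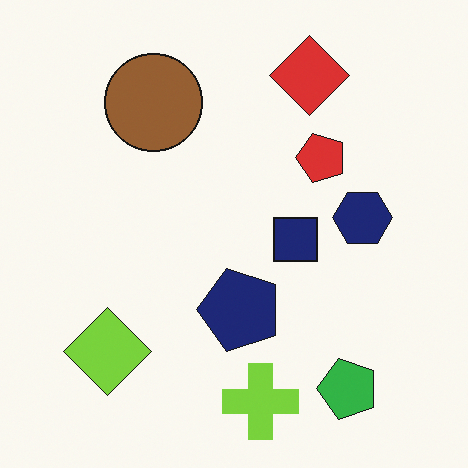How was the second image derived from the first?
This is the original image rotated 90° counter-clockwise.

The green pentagon sits in the bottom-left of the first image and the bottom-right of the second — consistent with a whole-image 90° counter-clockwise rotation.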